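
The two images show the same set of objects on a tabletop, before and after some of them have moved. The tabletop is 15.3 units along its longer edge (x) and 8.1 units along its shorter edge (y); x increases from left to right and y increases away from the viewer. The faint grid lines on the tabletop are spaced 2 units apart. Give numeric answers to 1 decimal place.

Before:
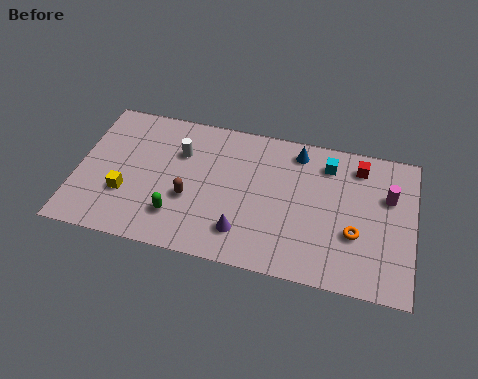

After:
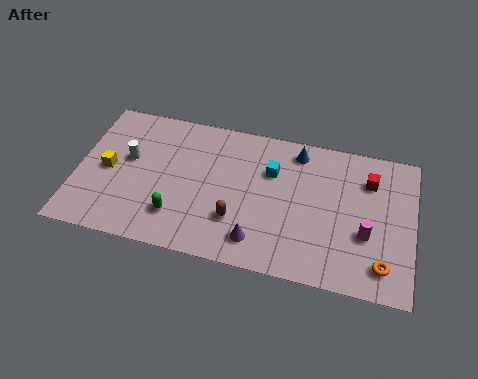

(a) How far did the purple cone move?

0.8

From (7.7, 1.8) to (8.4, 1.5), the purple cone covered √(0.7² + 0.3²) ≈ 0.8 units.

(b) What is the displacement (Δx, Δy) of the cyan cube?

(-2.5, -1.0)

The cyan cube started near (11.3, 6.5) and ended near (8.8, 5.5).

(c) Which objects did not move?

the blue cone and the green capsule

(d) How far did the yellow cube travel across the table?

1.5

The yellow cube moved from about (2.3, 2.7) to (1.4, 3.9), a distance of √(0.9² + 1.2²) ≈ 1.5.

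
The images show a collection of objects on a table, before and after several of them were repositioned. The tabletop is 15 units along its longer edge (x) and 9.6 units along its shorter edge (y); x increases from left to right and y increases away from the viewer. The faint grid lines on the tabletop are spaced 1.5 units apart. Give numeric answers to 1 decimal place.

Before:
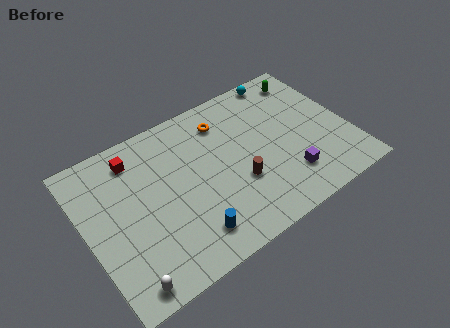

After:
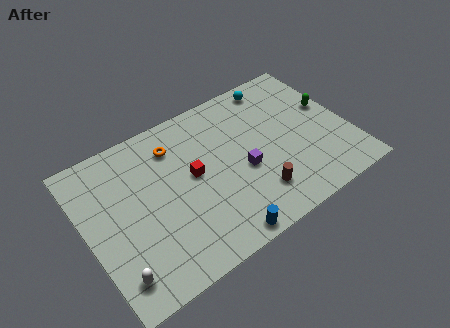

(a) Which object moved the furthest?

the red cube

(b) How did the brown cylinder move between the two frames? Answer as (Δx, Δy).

(0.8, -1.2)

The brown cylinder started near (8.4, 3.4) and ended near (9.2, 2.2).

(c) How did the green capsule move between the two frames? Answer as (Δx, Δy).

(0.8, -2.5)

The green capsule started near (13.4, 8.1) and ended near (14.2, 5.6).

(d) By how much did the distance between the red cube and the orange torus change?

-2.7

They were about 5.1 units apart before and 2.4 after — 2.7 units closer together.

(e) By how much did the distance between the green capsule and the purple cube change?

-0.6

The distance was about 6.2 in the first image and 5.6 in the second, so they moved 0.6 units closer together.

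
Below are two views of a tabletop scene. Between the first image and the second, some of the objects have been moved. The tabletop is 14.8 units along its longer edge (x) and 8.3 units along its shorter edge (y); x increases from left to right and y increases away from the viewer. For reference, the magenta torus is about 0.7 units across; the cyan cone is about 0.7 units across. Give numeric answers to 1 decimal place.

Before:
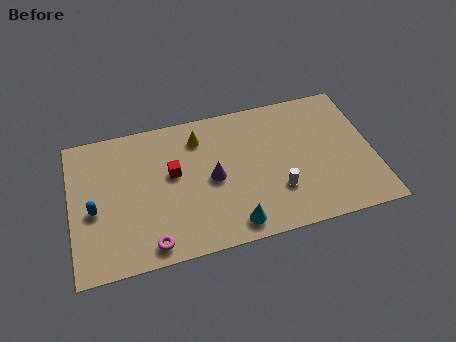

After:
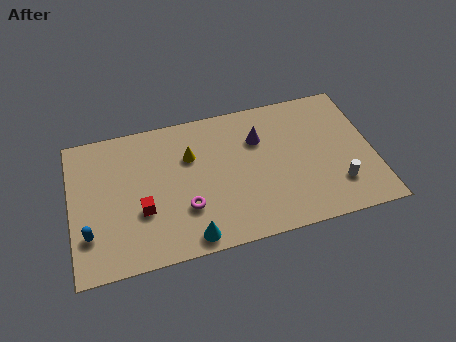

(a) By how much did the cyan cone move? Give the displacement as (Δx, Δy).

(-2.1, -0.2)

The cyan cone started near (7.7, 1.1) and ended near (5.6, 0.9).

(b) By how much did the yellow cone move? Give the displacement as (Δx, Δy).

(-0.5, -1.0)

The yellow cone started near (6.4, 6.6) and ended near (5.9, 5.6).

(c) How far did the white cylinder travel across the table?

2.9

The white cylinder was near (10.0, 2.5) before and (12.9, 2.1) after, so it travelled √(2.9² + 0.4²) ≈ 2.9 units.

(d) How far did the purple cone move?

3.0

The purple cone was near (6.9, 4.0) before and (9.3, 5.8) after, so it travelled √(2.4² + 1.8²) ≈ 3.0 units.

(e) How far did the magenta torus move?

2.4

The magenta torus moved from about (3.7, 1.0) to (5.5, 2.6), a distance of √(1.8² + 1.6²) ≈ 2.4.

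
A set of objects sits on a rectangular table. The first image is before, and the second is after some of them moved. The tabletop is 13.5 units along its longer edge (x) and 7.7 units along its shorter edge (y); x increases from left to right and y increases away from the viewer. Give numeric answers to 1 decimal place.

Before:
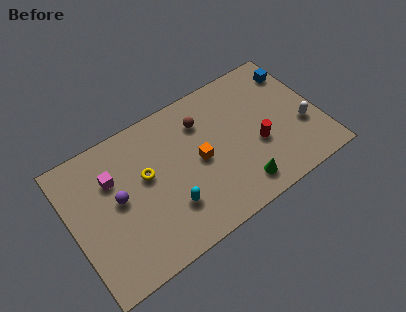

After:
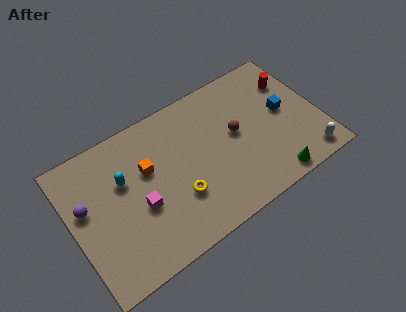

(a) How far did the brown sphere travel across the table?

2.3

From (7.4, 5.8) to (9.0, 4.2), the brown sphere covered √(1.6² + 1.6²) ≈ 2.3 units.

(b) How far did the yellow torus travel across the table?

2.4

The yellow torus moved from about (4.1, 4.5) to (5.5, 2.5), a distance of √(1.4² + 2.0²) ≈ 2.4.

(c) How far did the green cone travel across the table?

1.8

From (8.7, 1.3) to (10.4, 0.8), the green cone covered √(1.7² + 0.5²) ≈ 1.8 units.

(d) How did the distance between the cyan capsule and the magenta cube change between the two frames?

-2.1

Before: roughly 4.0 units apart; after: 1.9. That's 2.1 units closer together.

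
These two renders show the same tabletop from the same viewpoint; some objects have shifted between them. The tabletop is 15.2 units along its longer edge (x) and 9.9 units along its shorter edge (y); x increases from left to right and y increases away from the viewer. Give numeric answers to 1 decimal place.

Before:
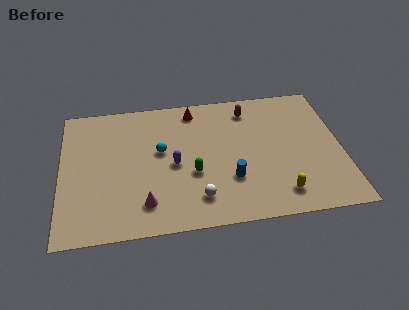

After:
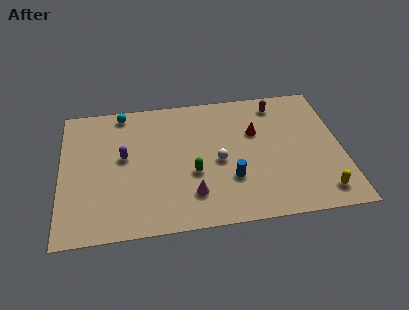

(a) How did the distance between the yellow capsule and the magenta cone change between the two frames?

-0.3

They were about 7.2 units apart before and 6.9 after — 0.3 units closer together.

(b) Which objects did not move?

the green capsule and the blue cylinder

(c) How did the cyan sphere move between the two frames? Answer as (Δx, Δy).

(-2.0, 3.2)

The cyan sphere was at about (5.4, 5.7) and moved to about (3.4, 8.9).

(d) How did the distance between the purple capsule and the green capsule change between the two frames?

+2.8

Before: roughly 1.3 units apart; after: 4.1. That's 2.8 units further apart.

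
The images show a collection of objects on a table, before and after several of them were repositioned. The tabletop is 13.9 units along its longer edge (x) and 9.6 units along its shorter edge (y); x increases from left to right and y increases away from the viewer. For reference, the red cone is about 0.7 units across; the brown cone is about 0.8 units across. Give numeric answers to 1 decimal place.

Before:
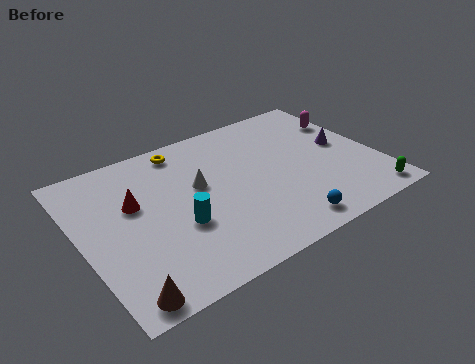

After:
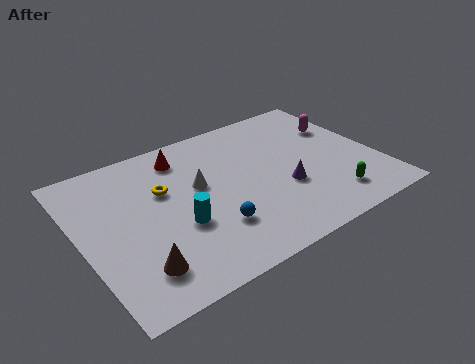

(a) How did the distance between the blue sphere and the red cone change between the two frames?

-2.6

They were about 7.8 units apart before and 5.2 after — 2.6 units closer together.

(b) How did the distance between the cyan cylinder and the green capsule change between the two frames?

-1.9

The distance was about 9.0 in the first image and 7.1 in the second, so they moved 1.9 units closer together.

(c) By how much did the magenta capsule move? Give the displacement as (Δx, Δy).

(-0.4, -0.3)

From the two frames, the magenta capsule sits at roughly (13.1, 6.8) before and (12.7, 6.5) after.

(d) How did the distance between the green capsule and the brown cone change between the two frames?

-2.6

The distance was about 11.7 in the first image and 9.1 in the second, so they moved 2.6 units closer together.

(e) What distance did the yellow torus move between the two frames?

2.6

From (5.3, 8.4) to (4.0, 6.1), the yellow torus covered √(1.3² + 2.3²) ≈ 2.6 units.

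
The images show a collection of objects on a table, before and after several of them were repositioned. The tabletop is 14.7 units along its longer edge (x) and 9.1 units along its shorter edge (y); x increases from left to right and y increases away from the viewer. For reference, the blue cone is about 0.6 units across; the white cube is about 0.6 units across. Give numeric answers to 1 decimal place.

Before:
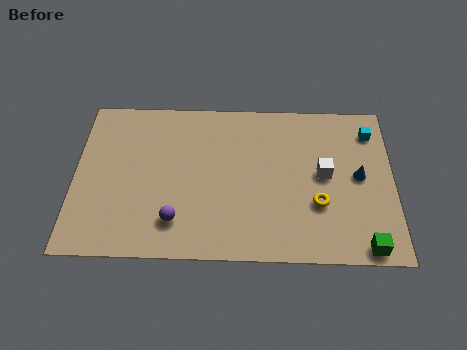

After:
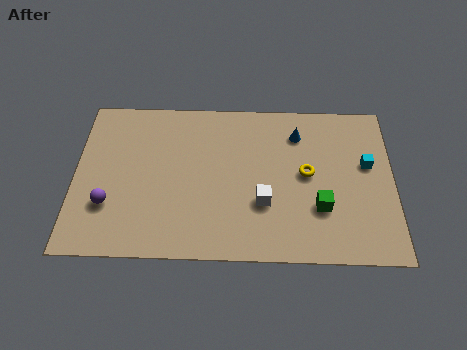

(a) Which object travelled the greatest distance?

the blue cone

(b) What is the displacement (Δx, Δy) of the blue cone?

(-2.8, 2.4)

The blue cone was at about (13.1, 4.7) and moved to about (10.3, 7.1).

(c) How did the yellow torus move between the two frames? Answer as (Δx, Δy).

(-0.5, 1.7)

The yellow torus started near (11.2, 3.1) and ended near (10.7, 4.8).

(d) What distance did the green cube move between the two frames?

2.9

The green cube moved from about (13.3, 0.8) to (11.3, 2.9), a distance of √(2.0² + 2.1²) ≈ 2.9.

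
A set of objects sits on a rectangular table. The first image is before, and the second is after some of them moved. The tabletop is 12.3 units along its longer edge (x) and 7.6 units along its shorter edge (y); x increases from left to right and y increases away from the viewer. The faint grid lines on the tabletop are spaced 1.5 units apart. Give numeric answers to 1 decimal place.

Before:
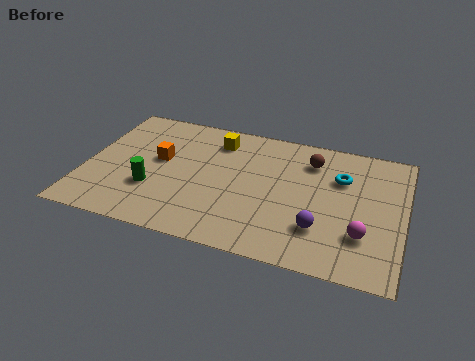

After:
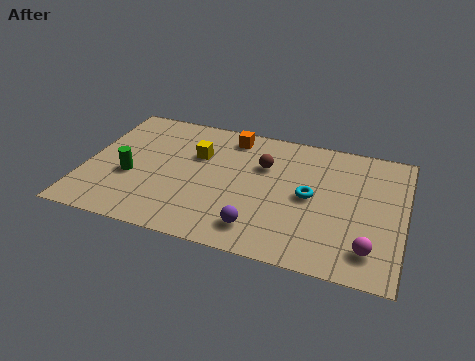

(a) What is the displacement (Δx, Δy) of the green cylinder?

(-0.9, 0.5)

The green cylinder was at about (2.7, 2.5) and moved to about (1.8, 3.0).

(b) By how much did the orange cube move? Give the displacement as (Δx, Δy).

(2.6, 2.2)

The orange cube was at about (2.8, 4.3) and moved to about (5.4, 6.5).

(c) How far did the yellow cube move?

1.3

The yellow cube moved from about (4.9, 6.1) to (4.2, 5.0), a distance of √(0.7² + 1.1²) ≈ 1.3.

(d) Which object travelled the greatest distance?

the orange cube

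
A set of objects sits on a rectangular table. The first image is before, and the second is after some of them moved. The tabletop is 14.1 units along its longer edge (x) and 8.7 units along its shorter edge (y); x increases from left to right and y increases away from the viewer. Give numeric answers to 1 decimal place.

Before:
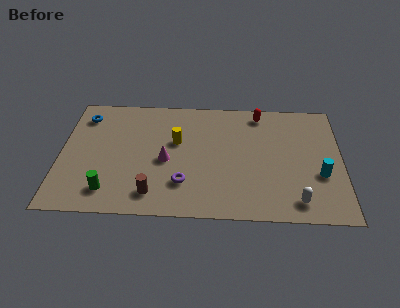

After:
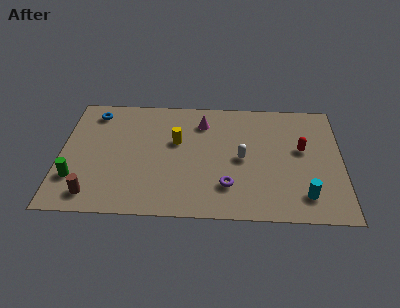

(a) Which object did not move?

the yellow cylinder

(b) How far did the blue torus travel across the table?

0.6

From (1.1, 7.0) to (1.6, 7.3), the blue torus covered √(0.5² + 0.3²) ≈ 0.6 units.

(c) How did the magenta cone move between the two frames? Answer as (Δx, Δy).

(1.8, 2.9)

The magenta cone was at about (5.3, 3.9) and moved to about (7.1, 6.8).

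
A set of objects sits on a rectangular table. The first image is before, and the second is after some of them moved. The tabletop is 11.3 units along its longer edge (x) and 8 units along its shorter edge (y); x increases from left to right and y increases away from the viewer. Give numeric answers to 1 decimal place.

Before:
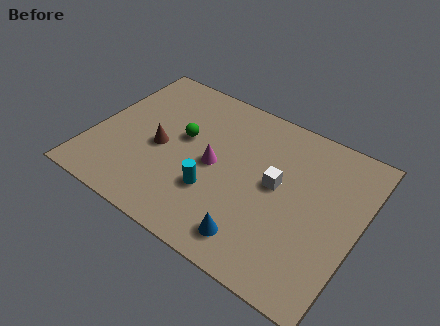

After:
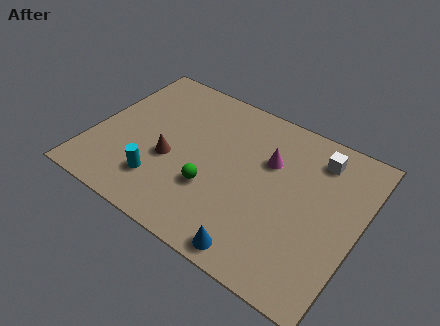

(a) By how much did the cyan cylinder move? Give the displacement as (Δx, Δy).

(-2.2, -0.7)

From the two frames, the cyan cylinder sits at roughly (5.4, 2.6) before and (3.2, 1.9) after.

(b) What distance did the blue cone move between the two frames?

0.5

The blue cone was near (7.4, 1.3) before and (7.6, 0.8) after, so it travelled √(0.2² + 0.5²) ≈ 0.5 units.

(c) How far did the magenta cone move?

2.5

From (5.2, 3.9) to (7.3, 5.3), the magenta cone covered √(2.1² + 1.4²) ≈ 2.5 units.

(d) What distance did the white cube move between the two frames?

2.6

From (7.8, 4.3) to (9.2, 6.5), the white cube covered √(1.4² + 2.2²) ≈ 2.6 units.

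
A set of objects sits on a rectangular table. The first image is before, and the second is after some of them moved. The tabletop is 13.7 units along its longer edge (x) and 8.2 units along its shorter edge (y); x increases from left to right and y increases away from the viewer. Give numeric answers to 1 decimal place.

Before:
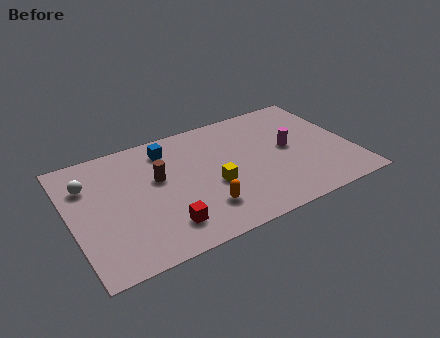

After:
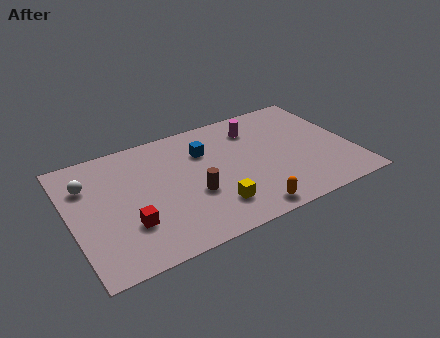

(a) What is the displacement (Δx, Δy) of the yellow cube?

(-0.2, -1.4)

The yellow cube started near (6.8, 3.3) and ended near (6.6, 1.9).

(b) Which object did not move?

the white sphere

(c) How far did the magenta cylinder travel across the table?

2.5

The magenta cylinder moved from about (10.7, 4.3) to (9.3, 6.4), a distance of √(1.4² + 2.1²) ≈ 2.5.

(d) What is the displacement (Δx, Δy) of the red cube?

(-1.6, 0.8)

From the two frames, the red cube sits at roughly (4.2, 1.7) before and (2.6, 2.5) after.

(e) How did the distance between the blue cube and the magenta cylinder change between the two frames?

-3.5

They were about 6.2 units apart before and 2.7 after — 3.5 units closer together.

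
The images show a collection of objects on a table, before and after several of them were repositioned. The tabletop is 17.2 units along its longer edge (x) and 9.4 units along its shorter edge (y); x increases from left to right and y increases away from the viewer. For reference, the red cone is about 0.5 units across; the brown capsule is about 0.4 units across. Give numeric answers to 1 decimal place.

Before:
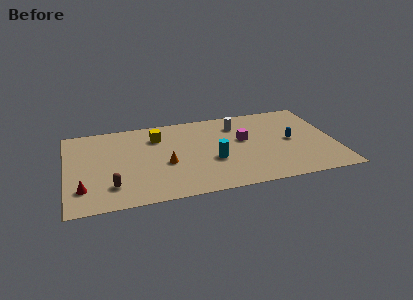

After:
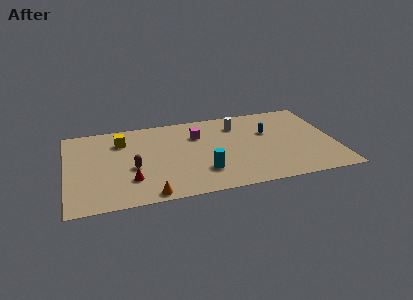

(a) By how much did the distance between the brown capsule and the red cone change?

-0.5

Before: roughly 1.8 units apart; after: 1.3. That's 0.5 units closer together.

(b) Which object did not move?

the white cylinder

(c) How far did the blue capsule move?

1.9

The blue capsule moved from about (14.4, 4.7) to (13.0, 6.0), a distance of √(1.4² + 1.3²) ≈ 1.9.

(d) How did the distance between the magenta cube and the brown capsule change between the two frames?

-4.1

Before: roughly 9.2 units apart; after: 5.1. That's 4.1 units closer together.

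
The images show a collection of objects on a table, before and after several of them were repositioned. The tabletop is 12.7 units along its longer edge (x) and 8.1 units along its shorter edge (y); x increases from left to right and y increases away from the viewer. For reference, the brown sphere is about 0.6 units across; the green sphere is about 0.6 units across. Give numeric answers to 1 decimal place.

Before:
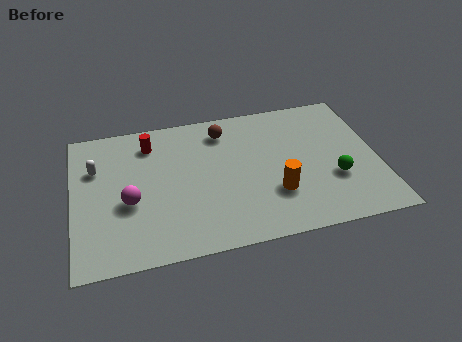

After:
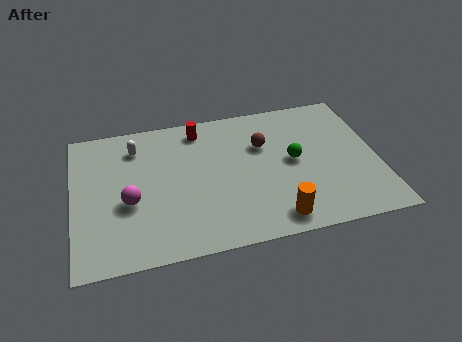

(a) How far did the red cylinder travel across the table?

2.1

The red cylinder moved from about (3.3, 6.5) to (5.4, 6.9), a distance of √(2.1² + 0.4²) ≈ 2.1.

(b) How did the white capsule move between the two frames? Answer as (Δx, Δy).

(1.7, 0.9)

The white capsule was at about (1.0, 5.5) and moved to about (2.7, 6.4).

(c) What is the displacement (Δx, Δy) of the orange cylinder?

(-0.1, -1.4)

From the two frames, the orange cylinder sits at roughly (8.3, 2.5) before and (8.2, 1.1) after.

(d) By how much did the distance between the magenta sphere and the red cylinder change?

+1.4

Before: roughly 3.4 units apart; after: 4.8. That's 1.4 units further apart.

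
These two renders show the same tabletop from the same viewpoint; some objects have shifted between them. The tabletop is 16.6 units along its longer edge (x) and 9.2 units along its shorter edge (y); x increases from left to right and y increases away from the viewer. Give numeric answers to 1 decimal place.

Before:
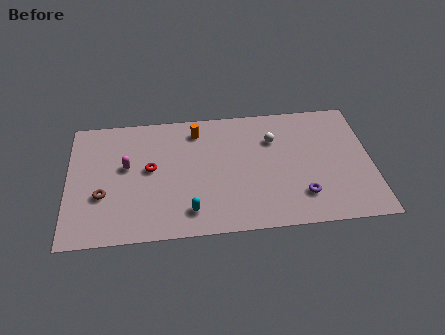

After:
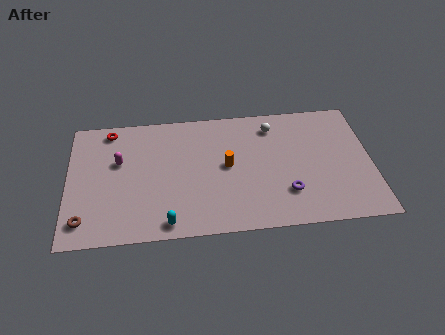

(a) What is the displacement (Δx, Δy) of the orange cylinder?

(1.6, -2.8)

The orange cylinder started near (7.1, 7.6) and ended near (8.7, 4.8).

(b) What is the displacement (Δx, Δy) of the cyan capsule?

(-1.2, -0.7)

From the two frames, the cyan capsule sits at roughly (6.6, 1.7) before and (5.4, 1.0) after.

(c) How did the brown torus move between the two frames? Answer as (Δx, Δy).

(-1.0, -1.7)

From the two frames, the brown torus sits at roughly (1.9, 3.3) before and (0.9, 1.6) after.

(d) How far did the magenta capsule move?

0.6

From (3.2, 5.3) to (2.8, 5.7), the magenta capsule covered √(0.4² + 0.4²) ≈ 0.6 units.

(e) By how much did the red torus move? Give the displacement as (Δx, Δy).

(-2.2, 3.1)

From the two frames, the red torus sits at roughly (4.5, 5.0) before and (2.3, 8.1) after.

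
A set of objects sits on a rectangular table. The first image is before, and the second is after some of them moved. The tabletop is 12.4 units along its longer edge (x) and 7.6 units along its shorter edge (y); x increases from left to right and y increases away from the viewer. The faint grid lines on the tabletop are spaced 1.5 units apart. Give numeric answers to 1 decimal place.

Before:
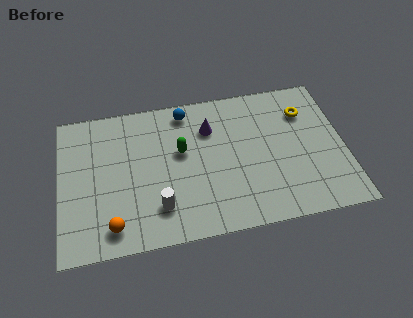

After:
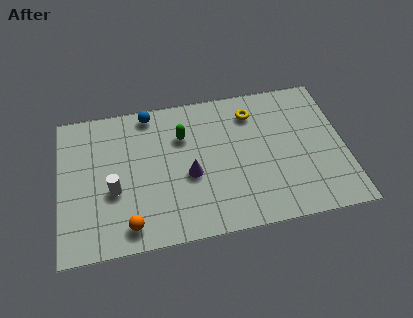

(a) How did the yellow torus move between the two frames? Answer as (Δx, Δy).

(-2.3, 0.4)

From the two frames, the yellow torus sits at roughly (10.8, 5.6) before and (8.5, 6.0) after.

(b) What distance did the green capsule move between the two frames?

0.8

From (5.3, 4.5) to (5.4, 5.3), the green capsule covered √(0.1² + 0.8²) ≈ 0.8 units.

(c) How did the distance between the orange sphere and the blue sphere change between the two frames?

-0.6

Before: roughly 6.4 units apart; after: 5.8. That's 0.6 units closer together.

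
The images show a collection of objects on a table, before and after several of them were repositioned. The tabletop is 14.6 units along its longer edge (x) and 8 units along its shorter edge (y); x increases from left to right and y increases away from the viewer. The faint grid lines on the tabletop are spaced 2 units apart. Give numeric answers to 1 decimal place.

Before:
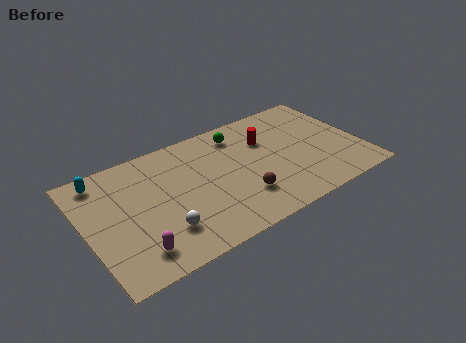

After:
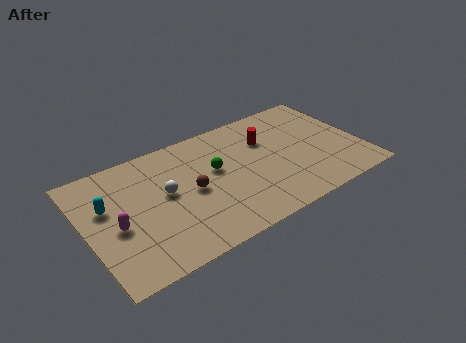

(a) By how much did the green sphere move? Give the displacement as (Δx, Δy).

(-1.6, -1.9)

The green sphere was at about (8.5, 6.6) and moved to about (6.9, 4.7).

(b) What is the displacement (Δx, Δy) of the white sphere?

(0.5, 2.3)

From the two frames, the white sphere sits at roughly (3.7, 2.1) before and (4.2, 4.4) after.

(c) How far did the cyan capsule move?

1.9

From (1.2, 6.9) to (1.2, 5.0), the cyan capsule covered √(0.0² + 1.9²) ≈ 1.9 units.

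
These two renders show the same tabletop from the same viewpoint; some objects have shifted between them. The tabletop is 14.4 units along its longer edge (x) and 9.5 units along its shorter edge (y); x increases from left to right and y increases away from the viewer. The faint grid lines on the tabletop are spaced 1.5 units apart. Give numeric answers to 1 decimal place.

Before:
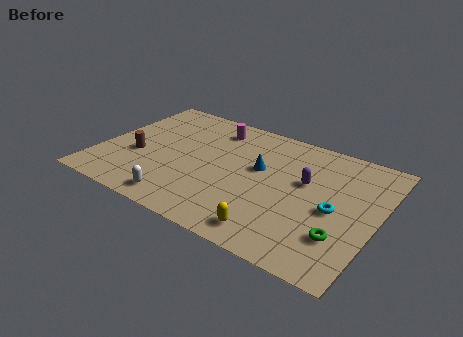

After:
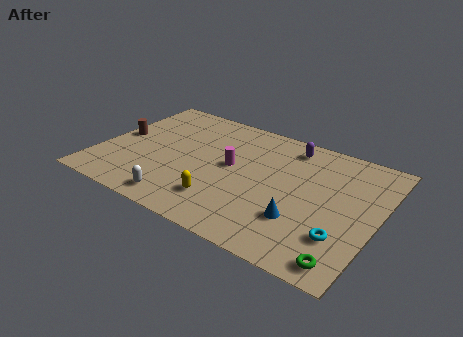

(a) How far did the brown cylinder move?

1.7

The brown cylinder was near (2.0, 3.7) before and (0.8, 4.9) after, so it travelled √(1.2² + 1.2²) ≈ 1.7 units.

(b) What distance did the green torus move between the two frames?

1.6

From (12.9, 2.6) to (13.3, 1.1), the green torus covered √(0.4² + 1.5²) ≈ 1.6 units.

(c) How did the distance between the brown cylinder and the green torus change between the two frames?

+2.1

The distance was about 11.0 in the first image and 13.1 in the second, so they moved 2.1 units further apart.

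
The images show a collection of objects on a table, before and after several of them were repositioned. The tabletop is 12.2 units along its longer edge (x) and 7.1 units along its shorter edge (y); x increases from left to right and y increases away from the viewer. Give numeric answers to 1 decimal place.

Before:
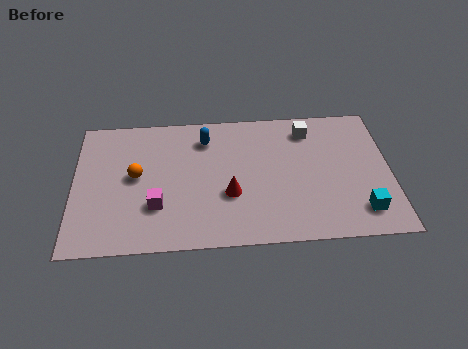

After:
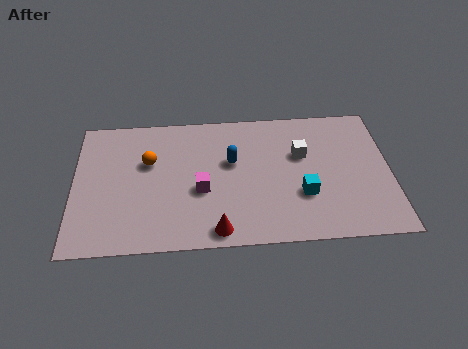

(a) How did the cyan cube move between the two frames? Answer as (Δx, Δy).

(-2.2, 1.0)

From the two frames, the cyan cube sits at roughly (11.0, 1.4) before and (8.8, 2.4) after.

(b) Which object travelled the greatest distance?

the cyan cube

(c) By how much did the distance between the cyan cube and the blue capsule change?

-3.9

The distance was about 7.2 in the first image and 3.3 in the second, so they moved 3.9 units closer together.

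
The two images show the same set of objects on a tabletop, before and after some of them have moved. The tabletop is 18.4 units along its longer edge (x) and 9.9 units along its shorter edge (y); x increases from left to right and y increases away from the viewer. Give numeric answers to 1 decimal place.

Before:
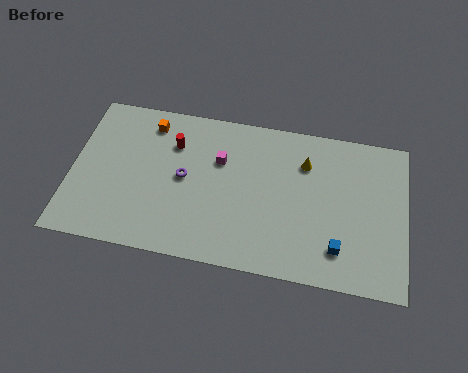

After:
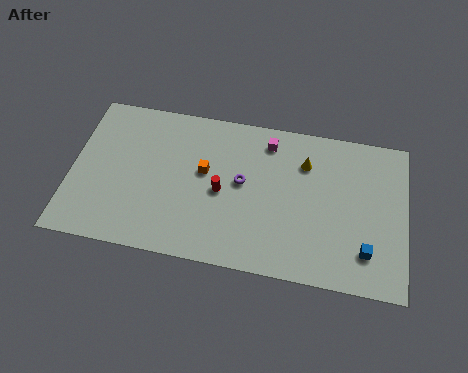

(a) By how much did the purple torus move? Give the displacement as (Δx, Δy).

(3.2, 0.3)

The purple torus was at about (6.2, 5.1) and moved to about (9.4, 5.4).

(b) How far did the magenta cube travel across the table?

3.1

The magenta cube was near (8.1, 6.6) before and (10.7, 8.3) after, so it travelled √(2.6² + 1.7²) ≈ 3.1 units.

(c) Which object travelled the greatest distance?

the orange cube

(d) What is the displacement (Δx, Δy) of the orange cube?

(3.2, -2.6)

From the two frames, the orange cube sits at roughly (4.1, 8.3) before and (7.3, 5.7) after.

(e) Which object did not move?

the yellow cone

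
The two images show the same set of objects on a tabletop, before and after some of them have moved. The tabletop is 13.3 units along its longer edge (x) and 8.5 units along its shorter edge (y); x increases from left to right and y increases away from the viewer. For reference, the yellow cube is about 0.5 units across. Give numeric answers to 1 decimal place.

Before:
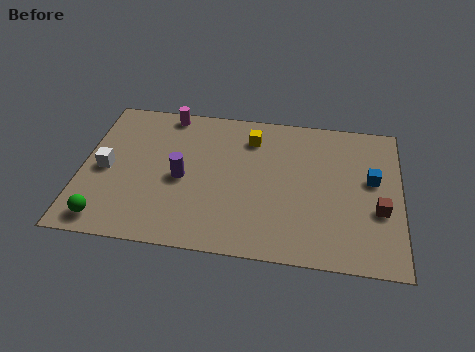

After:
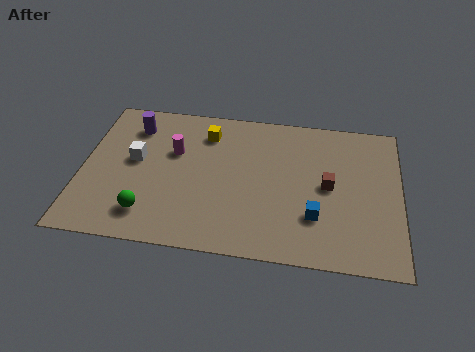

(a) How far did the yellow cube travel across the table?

1.9

From (7.0, 6.7) to (5.1, 6.7), the yellow cube covered √(1.9² + 0.0²) ≈ 1.9 units.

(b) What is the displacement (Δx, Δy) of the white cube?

(1.2, 0.7)

The white cube was at about (1.0, 4.0) and moved to about (2.2, 4.7).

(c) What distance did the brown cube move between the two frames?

2.4

The brown cube was near (12.4, 3.2) before and (10.3, 4.3) after, so it travelled √(2.1² + 1.1²) ≈ 2.4 units.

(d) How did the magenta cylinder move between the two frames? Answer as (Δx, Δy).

(0.4, -2.3)

The magenta cylinder started near (3.4, 7.7) and ended near (3.8, 5.4).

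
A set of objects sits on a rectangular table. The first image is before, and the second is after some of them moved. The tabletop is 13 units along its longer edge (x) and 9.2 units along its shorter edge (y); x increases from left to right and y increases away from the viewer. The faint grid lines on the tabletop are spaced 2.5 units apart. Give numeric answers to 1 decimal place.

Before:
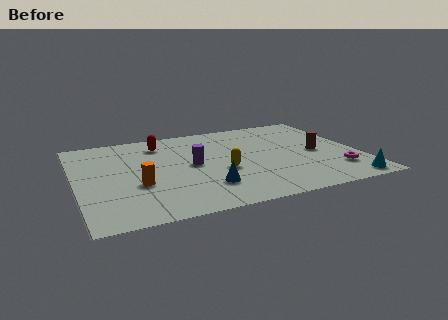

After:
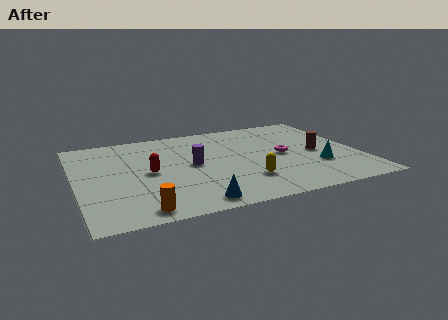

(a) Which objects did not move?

the brown cylinder and the purple cylinder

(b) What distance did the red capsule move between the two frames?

3.0

The red capsule was near (4.1, 7.4) before and (3.3, 4.5) after, so it travelled √(0.8² + 2.9²) ≈ 3.0 units.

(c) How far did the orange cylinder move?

2.4

From (2.7, 3.4) to (2.6, 1.0), the orange cylinder covered √(0.1² + 2.4²) ≈ 2.4 units.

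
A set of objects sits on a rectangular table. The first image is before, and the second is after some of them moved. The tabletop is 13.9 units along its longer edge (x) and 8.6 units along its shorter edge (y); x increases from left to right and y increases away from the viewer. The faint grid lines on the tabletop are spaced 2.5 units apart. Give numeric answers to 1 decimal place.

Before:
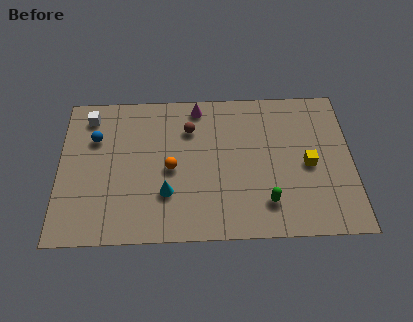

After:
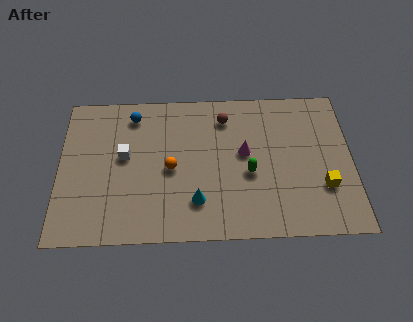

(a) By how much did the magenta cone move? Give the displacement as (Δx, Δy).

(2.2, -2.8)

From the two frames, the magenta cone sits at roughly (6.6, 7.6) before and (8.8, 4.8) after.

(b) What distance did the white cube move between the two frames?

2.9

From (1.4, 7.2) to (3.1, 4.8), the white cube covered √(1.7² + 2.4²) ≈ 2.9 units.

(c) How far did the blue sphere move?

2.2

From (1.7, 5.9) to (3.5, 7.2), the blue sphere covered √(1.8² + 1.3²) ≈ 2.2 units.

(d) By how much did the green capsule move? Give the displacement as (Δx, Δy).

(-0.8, 1.7)

From the two frames, the green capsule sits at roughly (9.8, 1.9) before and (9.0, 3.6) after.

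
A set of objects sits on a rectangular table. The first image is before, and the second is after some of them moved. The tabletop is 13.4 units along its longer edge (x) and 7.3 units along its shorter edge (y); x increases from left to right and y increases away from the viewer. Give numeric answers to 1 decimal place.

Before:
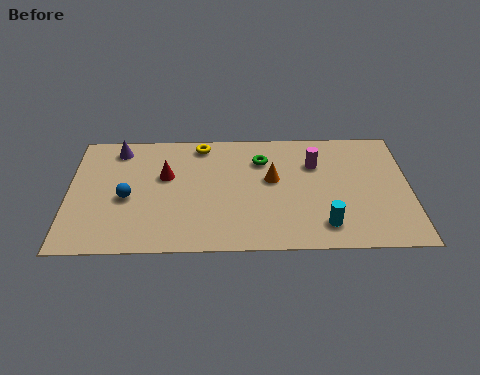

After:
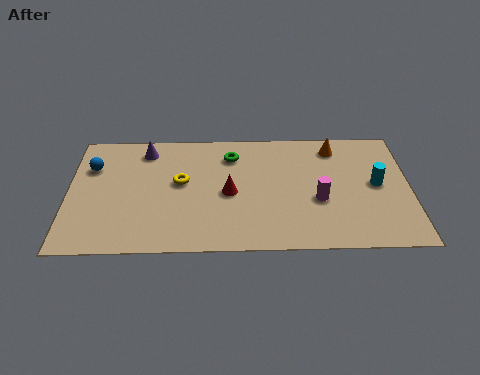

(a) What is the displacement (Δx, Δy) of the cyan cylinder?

(2.1, 2.4)

The cyan cylinder started near (10.0, 1.4) and ended near (12.1, 3.8).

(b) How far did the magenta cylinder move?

2.2

From (9.7, 5.1) to (9.8, 2.9), the magenta cylinder covered √(0.1² + 2.2²) ≈ 2.2 units.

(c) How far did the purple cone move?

1.1

The purple cone moved from about (1.9, 6.2) to (3.0, 6.1), a distance of √(1.1² + 0.1²) ≈ 1.1.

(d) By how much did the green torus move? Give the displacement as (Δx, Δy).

(-1.2, 0.3)

From the two frames, the green torus sits at roughly (7.6, 5.4) before and (6.4, 5.7) after.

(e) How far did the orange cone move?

3.1

From (8.0, 4.2) to (10.5, 6.1), the orange cone covered √(2.5² + 1.9²) ≈ 3.1 units.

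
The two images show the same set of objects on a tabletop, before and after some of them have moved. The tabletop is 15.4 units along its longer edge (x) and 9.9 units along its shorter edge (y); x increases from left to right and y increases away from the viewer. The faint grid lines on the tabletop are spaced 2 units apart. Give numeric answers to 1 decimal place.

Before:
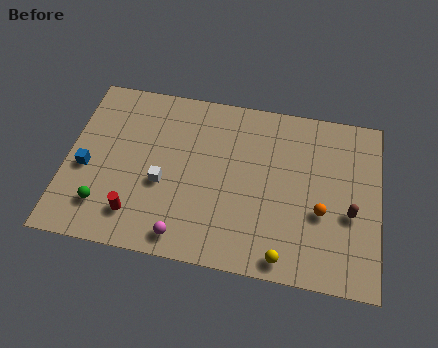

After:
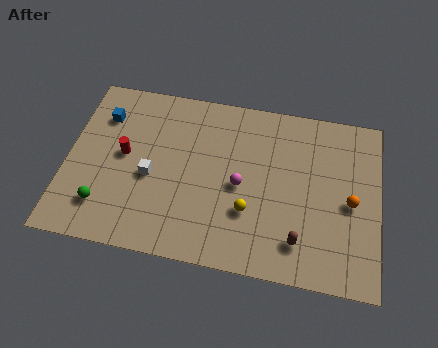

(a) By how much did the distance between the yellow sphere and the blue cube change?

-1.8

The distance was about 10.4 in the first image and 8.6 in the second, so they moved 1.8 units closer together.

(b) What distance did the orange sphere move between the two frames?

1.6

The orange sphere was near (12.6, 3.8) before and (14.0, 4.6) after, so it travelled √(1.4² + 0.8²) ≈ 1.6 units.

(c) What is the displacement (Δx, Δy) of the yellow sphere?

(-1.8, 2.2)

The yellow sphere started near (10.9, 1.0) and ended near (9.1, 3.2).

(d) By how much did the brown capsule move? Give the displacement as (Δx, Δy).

(-2.4, -2.0)

From the two frames, the brown capsule sits at roughly (14.0, 4.0) before and (11.6, 2.0) after.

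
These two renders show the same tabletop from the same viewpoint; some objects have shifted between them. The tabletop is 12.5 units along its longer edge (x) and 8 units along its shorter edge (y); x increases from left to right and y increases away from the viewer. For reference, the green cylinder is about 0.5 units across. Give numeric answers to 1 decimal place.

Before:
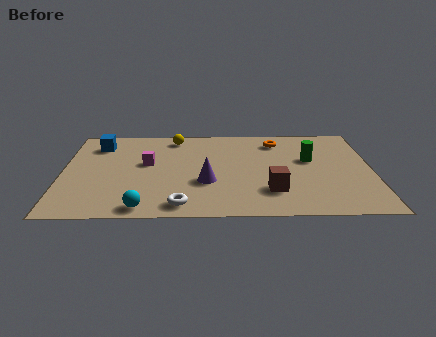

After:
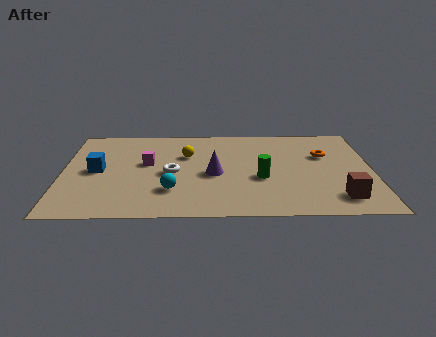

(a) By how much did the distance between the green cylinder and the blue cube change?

-2.1

The distance was about 8.7 in the first image and 6.6 in the second, so they moved 2.1 units closer together.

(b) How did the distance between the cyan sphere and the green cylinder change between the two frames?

-4.1

The distance was about 7.8 in the first image and 3.7 in the second, so they moved 4.1 units closer together.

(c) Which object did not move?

the magenta cube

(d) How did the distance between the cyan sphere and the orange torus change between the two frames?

-1.0

They were about 7.9 units apart before and 6.9 after — 1.0 units closer together.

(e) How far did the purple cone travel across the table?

0.8

The purple cone was near (5.8, 2.9) before and (6.1, 3.6) after, so it travelled √(0.3² + 0.7²) ≈ 0.8 units.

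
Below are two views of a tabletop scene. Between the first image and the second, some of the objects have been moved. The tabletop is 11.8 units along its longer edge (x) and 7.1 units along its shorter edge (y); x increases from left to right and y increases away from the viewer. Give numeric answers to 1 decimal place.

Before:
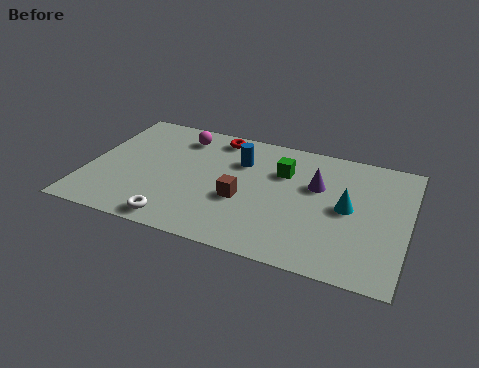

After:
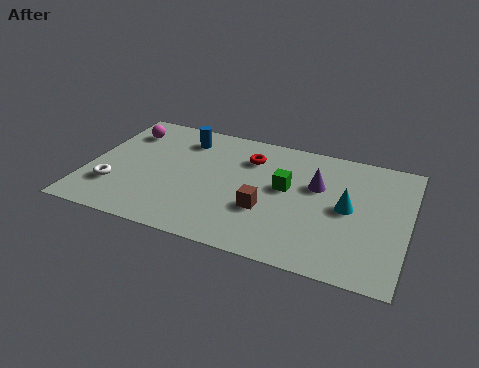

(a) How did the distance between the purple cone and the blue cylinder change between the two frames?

+2.3

Before: roughly 2.9 units apart; after: 5.2. That's 2.3 units further apart.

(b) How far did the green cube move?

0.9

The green cube was near (7.1, 4.9) before and (7.3, 4.0) after, so it travelled √(0.2² + 0.9²) ≈ 0.9 units.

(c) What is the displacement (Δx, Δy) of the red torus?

(1.3, -0.9)

The red torus was at about (4.5, 6.2) and moved to about (5.8, 5.3).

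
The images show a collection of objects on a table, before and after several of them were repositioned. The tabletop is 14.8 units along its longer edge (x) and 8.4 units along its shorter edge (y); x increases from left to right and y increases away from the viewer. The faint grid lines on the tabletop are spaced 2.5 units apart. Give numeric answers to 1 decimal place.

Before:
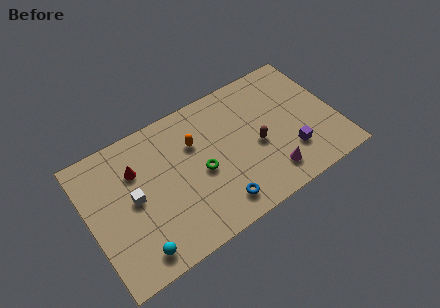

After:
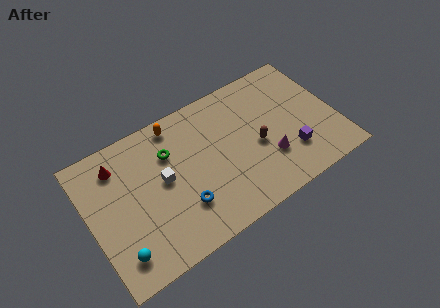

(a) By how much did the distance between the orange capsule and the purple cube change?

+1.7

The distance was about 6.3 in the first image and 8.0 in the second, so they moved 1.7 units further apart.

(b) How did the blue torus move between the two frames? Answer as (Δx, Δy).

(-2.0, 1.0)

From the two frames, the blue torus sits at roughly (7.2, 1.4) before and (5.2, 2.4) after.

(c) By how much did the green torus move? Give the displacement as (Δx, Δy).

(-1.6, 2.1)

The green torus started near (6.6, 3.8) and ended near (5.0, 5.9).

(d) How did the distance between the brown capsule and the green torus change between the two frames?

+2.1

Before: roughly 3.4 units apart; after: 5.5. That's 2.1 units further apart.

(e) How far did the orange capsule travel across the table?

1.9

From (6.5, 5.7) to (5.6, 7.4), the orange capsule covered √(0.9² + 1.7²) ≈ 1.9 units.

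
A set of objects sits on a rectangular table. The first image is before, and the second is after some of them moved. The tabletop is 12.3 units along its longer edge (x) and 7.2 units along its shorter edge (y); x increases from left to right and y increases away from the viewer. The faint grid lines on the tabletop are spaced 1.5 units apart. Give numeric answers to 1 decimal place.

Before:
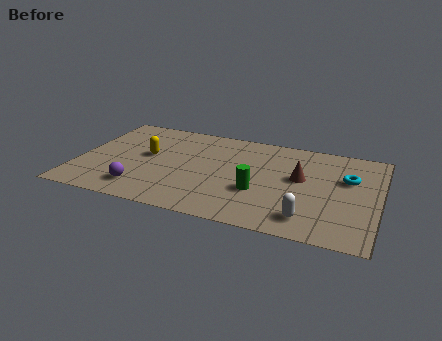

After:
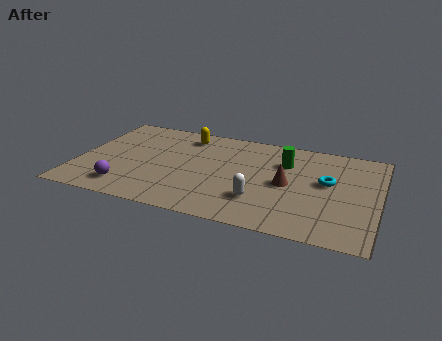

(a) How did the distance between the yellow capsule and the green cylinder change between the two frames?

-0.6

The distance was about 4.9 in the first image and 4.3 in the second, so they moved 0.6 units closer together.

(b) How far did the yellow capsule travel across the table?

2.4

The yellow capsule was near (2.8, 4.0) before and (4.2, 6.0) after, so it travelled √(1.4² + 2.0²) ≈ 2.4 units.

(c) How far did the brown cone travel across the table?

0.8

The brown cone was near (9.1, 4.1) before and (8.6, 3.5) after, so it travelled √(0.5² + 0.6²) ≈ 0.8 units.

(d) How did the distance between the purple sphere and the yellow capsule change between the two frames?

+2.5

They were about 2.6 units apart before and 5.1 after — 2.5 units further apart.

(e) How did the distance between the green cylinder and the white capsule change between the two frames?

+0.7

The distance was about 2.5 in the first image and 3.2 in the second, so they moved 0.7 units further apart.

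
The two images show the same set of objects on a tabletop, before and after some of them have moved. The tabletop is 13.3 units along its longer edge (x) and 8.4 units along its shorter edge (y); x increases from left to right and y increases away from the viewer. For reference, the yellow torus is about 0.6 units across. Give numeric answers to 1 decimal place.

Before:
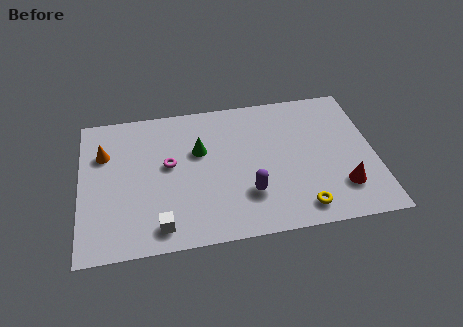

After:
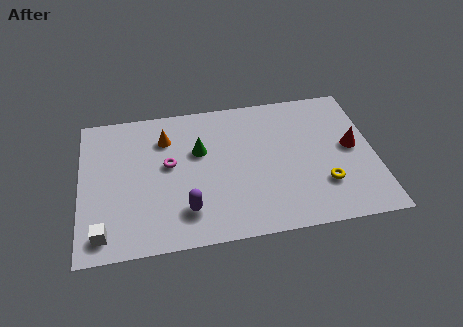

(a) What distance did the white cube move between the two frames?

2.5

From (3.5, 1.2) to (1.0, 1.2), the white cube covered √(2.5² + 0.0²) ≈ 2.5 units.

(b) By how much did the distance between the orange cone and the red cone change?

-2.6

Before: roughly 11.2 units apart; after: 8.6. That's 2.6 units closer together.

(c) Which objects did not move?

the magenta torus and the green cone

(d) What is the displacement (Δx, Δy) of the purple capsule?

(-2.8, -0.5)

The purple capsule was at about (7.5, 2.4) and moved to about (4.7, 1.9).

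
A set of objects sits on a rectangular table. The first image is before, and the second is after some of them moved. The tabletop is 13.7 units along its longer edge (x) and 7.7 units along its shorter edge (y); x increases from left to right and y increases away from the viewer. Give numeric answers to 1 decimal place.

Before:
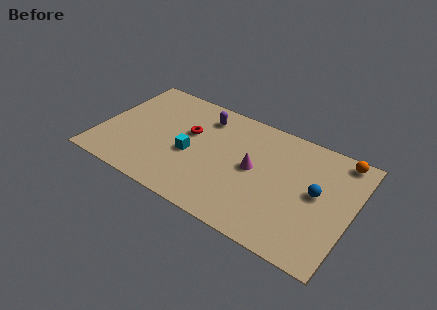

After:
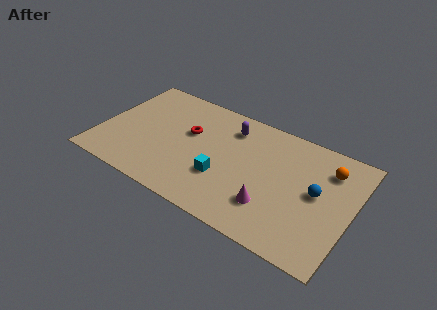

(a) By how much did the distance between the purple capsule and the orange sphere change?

-2.0

Before: roughly 7.4 units apart; after: 5.4. That's 2.0 units closer together.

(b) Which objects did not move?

the blue sphere and the red torus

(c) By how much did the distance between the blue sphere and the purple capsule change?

-1.4

Before: roughly 6.8 units apart; after: 5.4. That's 1.4 units closer together.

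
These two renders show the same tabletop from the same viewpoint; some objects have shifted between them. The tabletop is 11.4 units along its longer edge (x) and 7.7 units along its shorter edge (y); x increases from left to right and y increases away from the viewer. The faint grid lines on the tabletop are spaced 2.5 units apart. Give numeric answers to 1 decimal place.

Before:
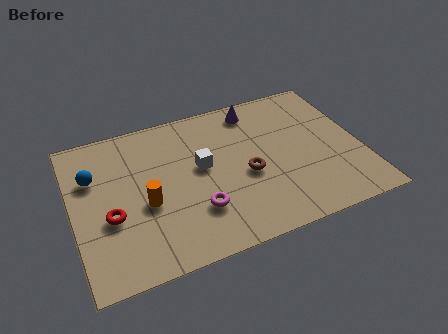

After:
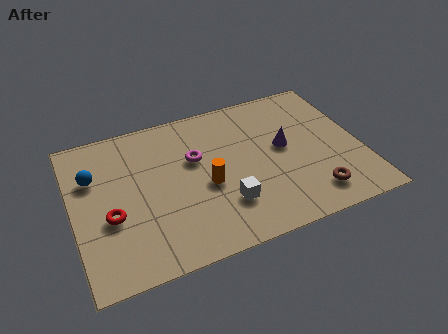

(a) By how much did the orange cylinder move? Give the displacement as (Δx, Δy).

(2.4, 0.1)

From the two frames, the orange cylinder sits at roughly (2.8, 3.2) before and (5.2, 3.3) after.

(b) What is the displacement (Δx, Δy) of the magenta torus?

(0.2, 2.6)

The magenta torus started near (4.7, 2.2) and ended near (4.9, 4.8).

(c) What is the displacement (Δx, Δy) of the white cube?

(0.7, -2.2)

The white cube started near (5.1, 4.3) and ended near (5.8, 2.1).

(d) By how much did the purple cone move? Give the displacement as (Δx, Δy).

(0.9, -2.4)

From the two frames, the purple cone sits at roughly (7.5, 6.6) before and (8.4, 4.2) after.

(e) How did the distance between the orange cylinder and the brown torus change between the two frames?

+0.4

They were about 4.0 units apart before and 4.4 after — 0.4 units further apart.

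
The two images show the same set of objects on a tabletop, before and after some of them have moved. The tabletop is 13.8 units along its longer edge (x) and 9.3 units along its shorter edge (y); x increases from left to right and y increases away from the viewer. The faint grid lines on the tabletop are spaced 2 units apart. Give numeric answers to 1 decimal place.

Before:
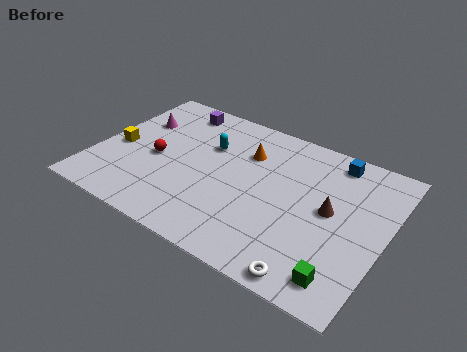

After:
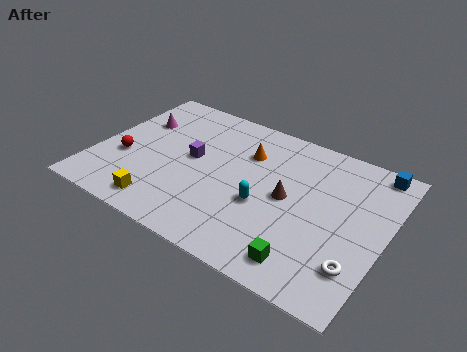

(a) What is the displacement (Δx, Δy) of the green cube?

(-1.7, 0.0)

The green cube was at about (12.3, 1.4) and moved to about (10.6, 1.4).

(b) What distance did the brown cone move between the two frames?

2.0

From (11.2, 4.9) to (9.2, 4.7), the brown cone covered √(2.0² + 0.2²) ≈ 2.0 units.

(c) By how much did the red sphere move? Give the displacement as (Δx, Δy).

(-1.5, -0.7)

From the two frames, the red sphere sits at roughly (2.9, 4.2) before and (1.4, 3.5) after.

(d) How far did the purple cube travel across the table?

3.3

The purple cube moved from about (3.1, 8.0) to (4.5, 5.0), a distance of √(1.4² + 3.0²) ≈ 3.3.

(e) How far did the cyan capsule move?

4.0

The cyan capsule was near (5.1, 6.2) before and (8.2, 3.7) after, so it travelled √(3.1² + 2.5²) ≈ 4.0 units.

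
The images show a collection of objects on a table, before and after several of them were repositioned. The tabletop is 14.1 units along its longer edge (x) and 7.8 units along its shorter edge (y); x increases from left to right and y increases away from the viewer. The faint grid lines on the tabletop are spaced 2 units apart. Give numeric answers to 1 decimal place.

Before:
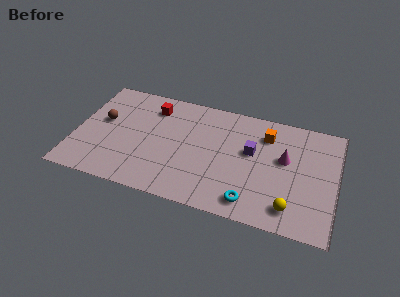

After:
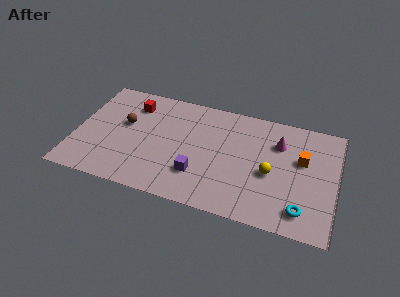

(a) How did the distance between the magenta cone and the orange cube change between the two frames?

-0.3

They were about 1.8 units apart before and 1.5 after — 0.3 units closer together.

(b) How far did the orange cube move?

2.3

From (10.2, 6.0) to (12.2, 4.8), the orange cube covered √(2.0² + 1.2²) ≈ 2.3 units.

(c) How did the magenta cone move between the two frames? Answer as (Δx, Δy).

(-0.4, 1.0)

From the two frames, the magenta cone sits at roughly (11.3, 4.6) before and (10.9, 5.6) after.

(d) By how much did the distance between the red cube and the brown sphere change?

-1.6

Before: roughly 3.1 units apart; after: 1.5. That's 1.6 units closer together.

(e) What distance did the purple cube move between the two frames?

3.6

From (9.5, 4.6) to (6.8, 2.2), the purple cube covered √(2.7² + 2.4²) ≈ 3.6 units.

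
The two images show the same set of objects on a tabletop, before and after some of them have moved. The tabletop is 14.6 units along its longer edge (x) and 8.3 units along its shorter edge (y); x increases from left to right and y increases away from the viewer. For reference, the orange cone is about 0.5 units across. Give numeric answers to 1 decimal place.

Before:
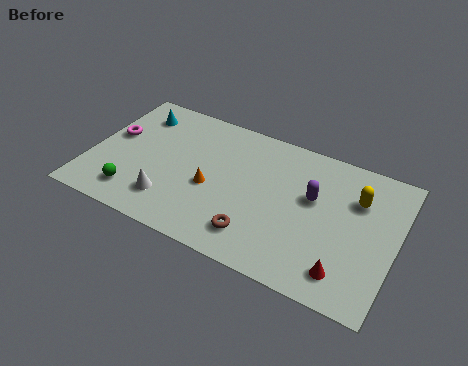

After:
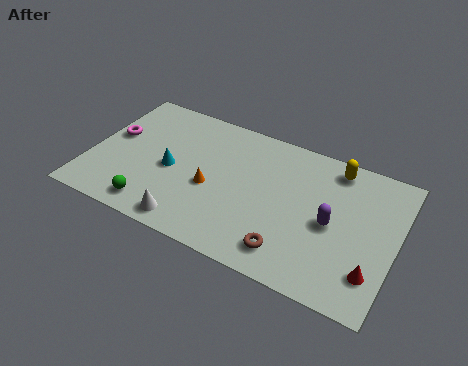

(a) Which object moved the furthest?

the cyan cone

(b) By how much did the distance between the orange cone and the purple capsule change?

+0.8

The distance was about 4.9 in the first image and 5.7 in the second, so they moved 0.8 units further apart.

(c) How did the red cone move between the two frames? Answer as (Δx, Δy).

(1.2, 0.5)

The red cone started near (12.5, 1.5) and ended near (13.7, 2.0).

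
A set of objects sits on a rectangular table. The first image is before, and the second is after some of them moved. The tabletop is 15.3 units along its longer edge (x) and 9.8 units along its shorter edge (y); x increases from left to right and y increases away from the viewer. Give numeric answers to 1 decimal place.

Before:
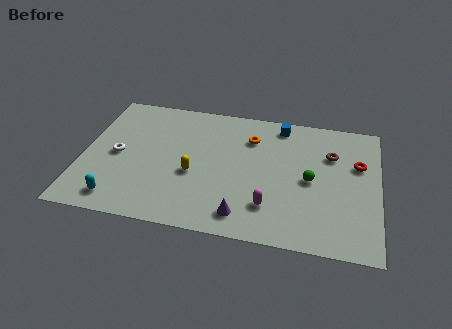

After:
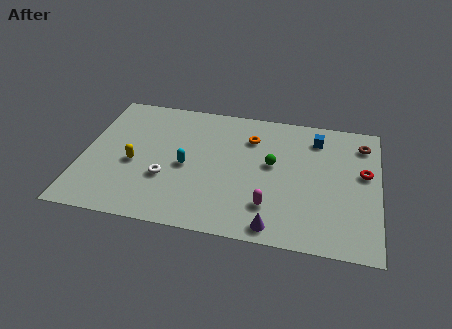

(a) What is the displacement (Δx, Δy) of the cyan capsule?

(3.3, 3.1)

The cyan capsule was at about (2.1, 1.4) and moved to about (5.4, 4.5).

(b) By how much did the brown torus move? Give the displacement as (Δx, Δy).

(1.6, 1.1)

The brown torus was at about (12.8, 6.8) and moved to about (14.4, 7.9).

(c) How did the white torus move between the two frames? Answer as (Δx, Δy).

(2.6, -1.3)

The white torus started near (1.8, 4.7) and ended near (4.4, 3.4).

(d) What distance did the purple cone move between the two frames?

1.7

From (8.5, 1.5) to (10.1, 1.0), the purple cone covered √(1.6² + 0.5²) ≈ 1.7 units.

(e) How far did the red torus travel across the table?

0.7

From (14.2, 6.3) to (14.5, 5.7), the red torus covered √(0.3² + 0.6²) ≈ 0.7 units.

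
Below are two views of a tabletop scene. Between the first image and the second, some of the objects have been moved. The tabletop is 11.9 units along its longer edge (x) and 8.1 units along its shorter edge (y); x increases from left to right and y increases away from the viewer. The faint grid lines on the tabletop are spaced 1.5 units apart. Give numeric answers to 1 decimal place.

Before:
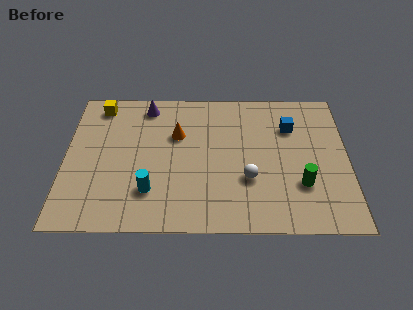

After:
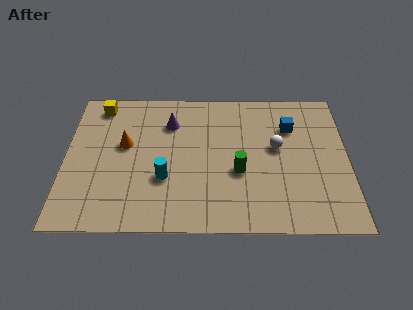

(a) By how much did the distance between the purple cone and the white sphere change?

-1.3

They were about 6.0 units apart before and 4.7 after — 1.3 units closer together.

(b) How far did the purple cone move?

1.4

The purple cone was near (3.4, 7.0) before and (4.4, 6.0) after, so it travelled √(1.0² + 1.0²) ≈ 1.4 units.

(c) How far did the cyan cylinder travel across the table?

0.9

From (3.6, 2.1) to (4.2, 2.8), the cyan cylinder covered √(0.6² + 0.7²) ≈ 0.9 units.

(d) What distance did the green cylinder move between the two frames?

2.7

The green cylinder moved from about (9.9, 2.5) to (7.3, 3.2), a distance of √(2.6² + 0.7²) ≈ 2.7.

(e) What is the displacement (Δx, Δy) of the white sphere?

(1.2, 1.8)

The white sphere started near (7.7, 2.8) and ended near (8.9, 4.6).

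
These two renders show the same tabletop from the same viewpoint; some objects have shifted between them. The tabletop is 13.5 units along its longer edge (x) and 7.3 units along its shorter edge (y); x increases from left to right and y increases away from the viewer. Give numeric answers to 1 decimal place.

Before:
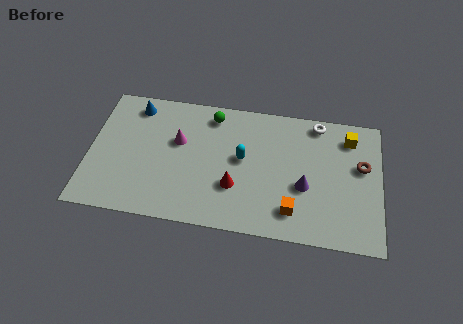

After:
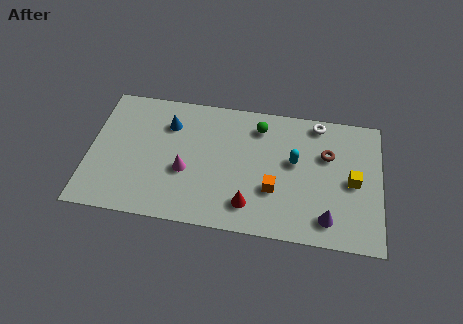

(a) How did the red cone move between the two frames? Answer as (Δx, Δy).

(0.7, -0.9)

The red cone was at about (6.8, 2.4) and moved to about (7.5, 1.5).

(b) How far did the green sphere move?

2.2

The green sphere moved from about (5.6, 6.2) to (7.8, 5.9), a distance of √(2.2² + 0.3²) ≈ 2.2.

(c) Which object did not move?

the white torus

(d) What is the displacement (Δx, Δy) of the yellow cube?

(0.2, -2.4)

The yellow cube was at about (12.0, 5.9) and moved to about (12.2, 3.5).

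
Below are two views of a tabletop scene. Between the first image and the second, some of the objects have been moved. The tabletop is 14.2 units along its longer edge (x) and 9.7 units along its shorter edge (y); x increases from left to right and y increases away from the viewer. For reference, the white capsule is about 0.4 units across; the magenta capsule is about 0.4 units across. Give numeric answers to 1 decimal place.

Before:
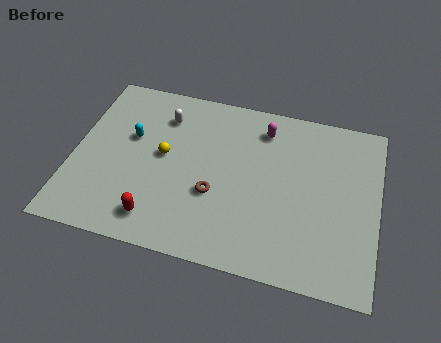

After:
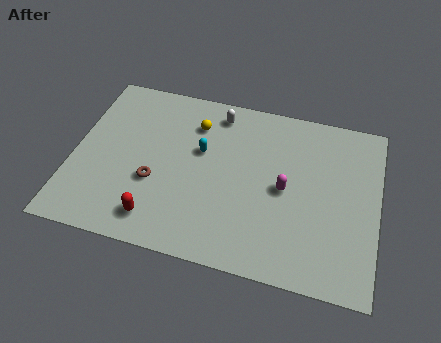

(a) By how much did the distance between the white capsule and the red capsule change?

+1.2

They were about 5.9 units apart before and 7.1 after — 1.2 units further apart.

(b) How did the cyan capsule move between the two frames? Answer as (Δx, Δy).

(3.3, 0.0)

The cyan capsule was at about (2.6, 5.9) and moved to about (5.9, 5.9).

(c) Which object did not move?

the red capsule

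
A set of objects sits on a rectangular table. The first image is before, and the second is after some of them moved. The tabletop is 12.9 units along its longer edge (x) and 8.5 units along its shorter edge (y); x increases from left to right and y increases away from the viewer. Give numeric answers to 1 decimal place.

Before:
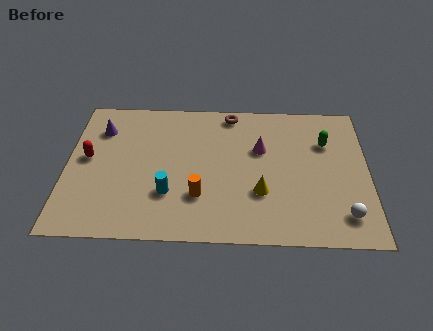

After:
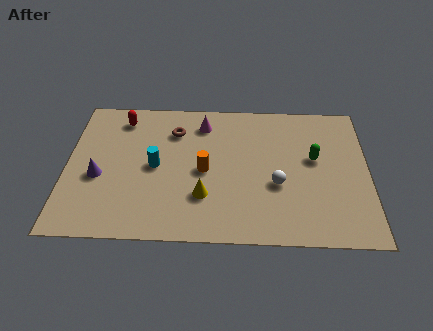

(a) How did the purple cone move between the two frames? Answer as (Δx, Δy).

(0.0, -2.9)

From the two frames, the purple cone sits at roughly (1.4, 6.4) before and (1.4, 3.5) after.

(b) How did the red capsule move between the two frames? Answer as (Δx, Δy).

(1.4, 2.5)

The red capsule started near (0.9, 4.6) and ended near (2.3, 7.1).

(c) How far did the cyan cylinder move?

1.7

From (4.4, 2.6) to (3.8, 4.2), the cyan cylinder covered √(0.6² + 1.6²) ≈ 1.7 units.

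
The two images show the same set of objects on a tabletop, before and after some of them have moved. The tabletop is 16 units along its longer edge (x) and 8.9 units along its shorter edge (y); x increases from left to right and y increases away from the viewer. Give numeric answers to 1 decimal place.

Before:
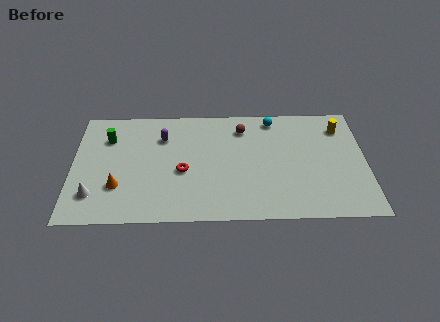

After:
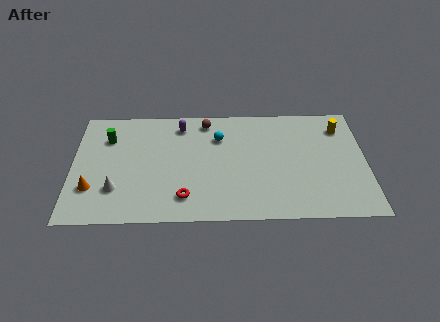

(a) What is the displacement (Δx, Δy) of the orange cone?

(-1.4, -0.1)

The orange cone was at about (2.5, 2.7) and moved to about (1.1, 2.6).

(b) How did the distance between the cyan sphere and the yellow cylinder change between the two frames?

+2.9

They were about 3.8 units apart before and 6.7 after — 2.9 units further apart.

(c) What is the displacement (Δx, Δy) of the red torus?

(0.1, -2.0)

The red torus was at about (6.0, 3.8) and moved to about (6.1, 1.8).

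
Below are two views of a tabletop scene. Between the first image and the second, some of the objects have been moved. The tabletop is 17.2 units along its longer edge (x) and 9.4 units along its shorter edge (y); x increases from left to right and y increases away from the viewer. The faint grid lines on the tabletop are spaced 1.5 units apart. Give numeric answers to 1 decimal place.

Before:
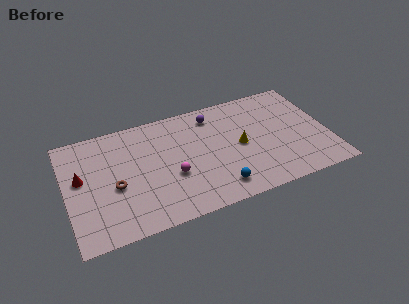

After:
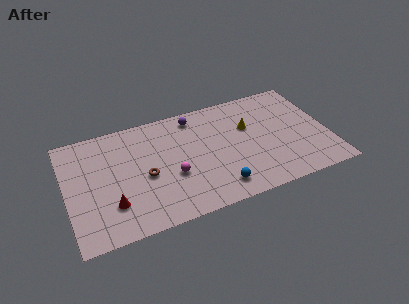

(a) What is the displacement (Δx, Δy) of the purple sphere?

(-1.2, 0.3)

The purple sphere was at about (9.9, 7.8) and moved to about (8.7, 8.1).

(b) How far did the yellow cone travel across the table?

1.6

The yellow cone was near (11.4, 4.6) before and (12.1, 6.0) after, so it travelled √(0.7² + 1.4²) ≈ 1.6 units.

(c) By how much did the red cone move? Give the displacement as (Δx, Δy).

(1.8, -2.8)

The red cone was at about (1.0, 5.4) and moved to about (2.8, 2.6).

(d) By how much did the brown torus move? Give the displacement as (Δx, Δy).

(2.0, 0.2)

The brown torus started near (3.1, 4.0) and ended near (5.1, 4.2).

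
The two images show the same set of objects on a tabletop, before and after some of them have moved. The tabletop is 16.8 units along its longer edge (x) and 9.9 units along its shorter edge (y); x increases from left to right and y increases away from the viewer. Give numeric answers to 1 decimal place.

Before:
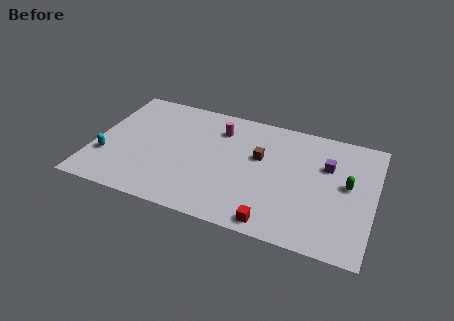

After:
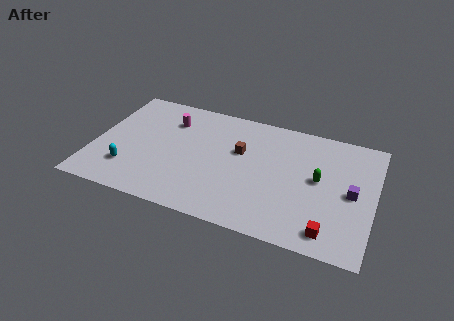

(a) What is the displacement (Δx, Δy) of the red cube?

(3.2, 0.4)

The red cube started near (11.2, 1.0) and ended near (14.4, 1.4).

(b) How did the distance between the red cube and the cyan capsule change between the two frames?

+1.6

The distance was about 10.5 in the first image and 12.1 in the second, so they moved 1.6 units further apart.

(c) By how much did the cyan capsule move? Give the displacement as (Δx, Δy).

(1.4, -0.6)

From the two frames, the cyan capsule sits at roughly (0.9, 3.1) before and (2.3, 2.5) after.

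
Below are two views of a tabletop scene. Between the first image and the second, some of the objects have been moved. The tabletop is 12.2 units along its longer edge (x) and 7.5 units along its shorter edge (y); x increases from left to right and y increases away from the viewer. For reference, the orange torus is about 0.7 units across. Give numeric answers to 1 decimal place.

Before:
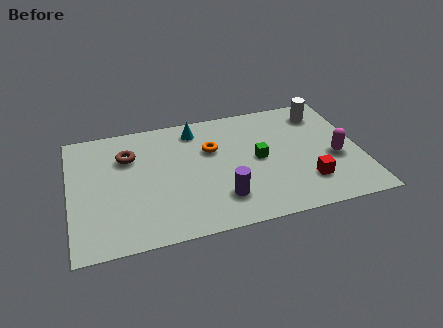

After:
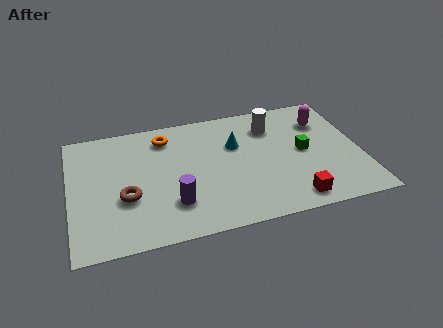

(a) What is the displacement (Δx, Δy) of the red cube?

(-0.7, -0.9)

The red cube was at about (9.8, 1.9) and moved to about (9.1, 1.0).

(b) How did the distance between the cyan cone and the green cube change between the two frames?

-0.5

The distance was about 3.5 in the first image and 3.0 in the second, so they moved 0.5 units closer together.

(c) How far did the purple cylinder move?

2.0

The purple cylinder was near (6.2, 1.8) before and (4.2, 2.0) after, so it travelled √(2.0² + 0.2²) ≈ 2.0 units.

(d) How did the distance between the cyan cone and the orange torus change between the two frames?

+1.6

Before: roughly 1.5 units apart; after: 3.1. That's 1.6 units further apart.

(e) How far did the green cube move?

1.9

From (7.9, 3.8) to (9.8, 3.8), the green cube covered √(1.9² + 0.0²) ≈ 1.9 units.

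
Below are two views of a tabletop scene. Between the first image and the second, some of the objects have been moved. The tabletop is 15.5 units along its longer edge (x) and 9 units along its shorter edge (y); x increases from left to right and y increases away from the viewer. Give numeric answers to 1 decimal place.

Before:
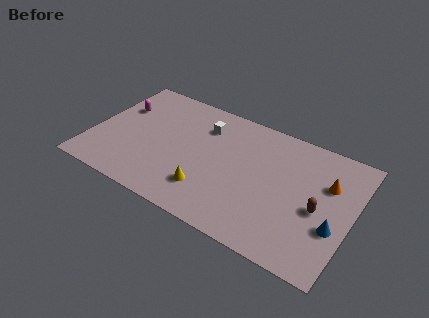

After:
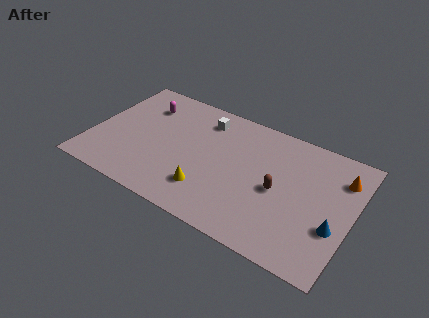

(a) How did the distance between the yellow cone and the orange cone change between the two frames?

+1.0

Before: roughly 7.6 units apart; after: 8.6. That's 1.0 units further apart.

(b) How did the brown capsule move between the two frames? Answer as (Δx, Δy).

(-2.4, 0.2)

The brown capsule started near (13.6, 4.0) and ended near (11.2, 4.2).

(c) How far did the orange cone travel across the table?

1.1

From (13.9, 6.0) to (14.6, 6.8), the orange cone covered √(0.7² + 0.8²) ≈ 1.1 units.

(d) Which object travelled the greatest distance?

the brown capsule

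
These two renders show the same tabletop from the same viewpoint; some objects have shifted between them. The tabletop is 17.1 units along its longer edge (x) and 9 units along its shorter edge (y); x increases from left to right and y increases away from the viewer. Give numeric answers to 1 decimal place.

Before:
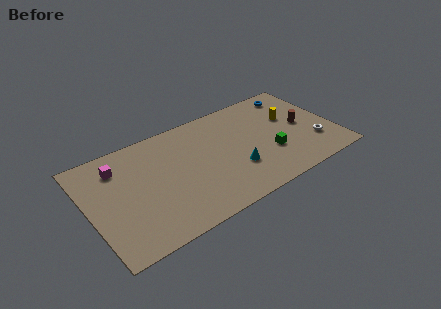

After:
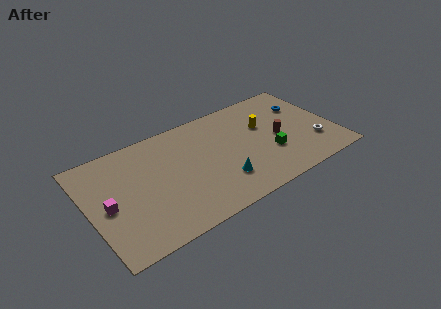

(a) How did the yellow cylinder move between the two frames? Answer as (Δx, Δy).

(-1.9, 0.1)

The yellow cylinder started near (14.3, 5.6) and ended near (12.4, 5.7).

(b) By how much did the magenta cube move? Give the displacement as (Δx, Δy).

(-1.1, -2.8)

From the two frames, the magenta cube sits at roughly (2.3, 7.0) before and (1.2, 4.2) after.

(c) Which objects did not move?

the white torus and the green cube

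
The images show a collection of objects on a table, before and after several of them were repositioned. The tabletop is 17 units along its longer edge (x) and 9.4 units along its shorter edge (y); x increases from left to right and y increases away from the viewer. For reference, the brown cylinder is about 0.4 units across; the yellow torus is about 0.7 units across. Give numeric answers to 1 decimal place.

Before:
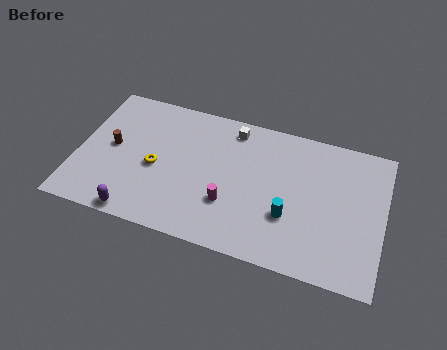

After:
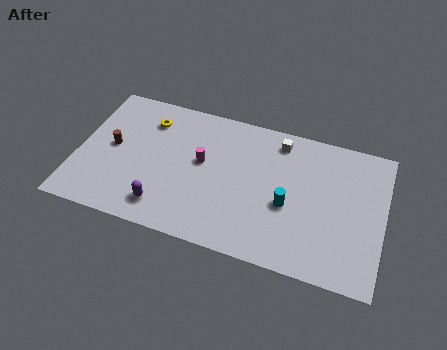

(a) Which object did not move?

the brown cylinder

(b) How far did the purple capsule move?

1.7

The purple capsule moved from about (3.7, 0.8) to (5.1, 1.7), a distance of √(1.4² + 0.9²) ≈ 1.7.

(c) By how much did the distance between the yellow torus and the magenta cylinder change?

-0.6

Before: roughly 4.4 units apart; after: 3.8. That's 0.6 units closer together.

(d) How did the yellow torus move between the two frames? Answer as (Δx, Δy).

(-0.7, 3.1)

From the two frames, the yellow torus sits at roughly (4.4, 4.2) before and (3.7, 7.3) after.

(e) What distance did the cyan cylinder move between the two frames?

0.7

The cyan cylinder was near (11.9, 3.2) before and (11.8, 3.9) after, so it travelled √(0.1² + 0.7²) ≈ 0.7 units.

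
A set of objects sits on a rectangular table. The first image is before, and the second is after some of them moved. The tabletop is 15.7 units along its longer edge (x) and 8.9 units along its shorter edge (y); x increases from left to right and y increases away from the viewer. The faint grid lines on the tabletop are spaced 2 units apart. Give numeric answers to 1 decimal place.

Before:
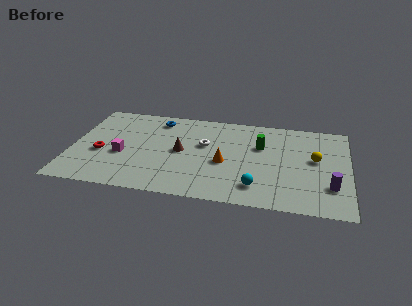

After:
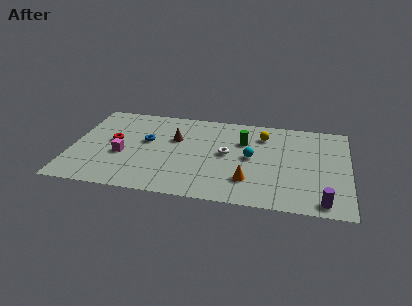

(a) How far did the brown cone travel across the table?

1.3

The brown cone moved from about (6.2, 4.5) to (5.8, 5.7), a distance of √(0.4² + 1.2²) ≈ 1.3.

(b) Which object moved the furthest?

the yellow sphere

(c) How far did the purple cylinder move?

1.6

The purple cylinder moved from about (14.7, 2.5) to (14.3, 1.0), a distance of √(0.4² + 1.5²) ≈ 1.6.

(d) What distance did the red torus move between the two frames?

1.4

From (1.7, 3.6) to (2.3, 4.9), the red torus covered √(0.6² + 1.3²) ≈ 1.4 units.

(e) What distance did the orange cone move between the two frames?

2.1

The orange cone was near (8.7, 3.8) before and (10.1, 2.3) after, so it travelled √(1.4² + 1.5²) ≈ 2.1 units.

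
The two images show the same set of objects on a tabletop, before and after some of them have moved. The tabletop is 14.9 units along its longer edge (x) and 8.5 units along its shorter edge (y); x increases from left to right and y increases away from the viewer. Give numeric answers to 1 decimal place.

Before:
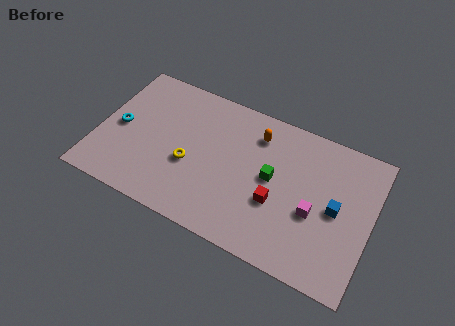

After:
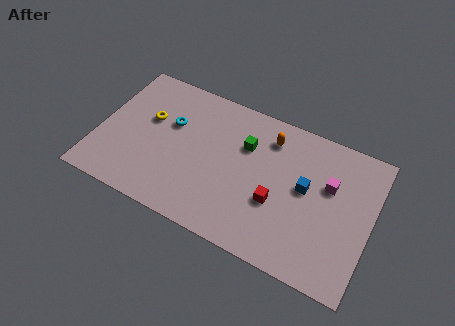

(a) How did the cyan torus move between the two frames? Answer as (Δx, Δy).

(2.7, 1.3)

The cyan torus started near (1.1, 4.1) and ended near (3.8, 5.4).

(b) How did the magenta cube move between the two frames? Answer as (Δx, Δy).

(0.6, 1.9)

The magenta cube started near (11.9, 3.5) and ended near (12.5, 5.4).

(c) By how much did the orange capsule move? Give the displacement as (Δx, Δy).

(0.7, 0.1)

From the two frames, the orange capsule sits at roughly (8.4, 6.7) before and (9.1, 6.8) after.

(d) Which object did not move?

the red cube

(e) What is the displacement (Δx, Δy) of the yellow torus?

(-2.5, 1.8)

The yellow torus started near (5.1, 3.4) and ended near (2.6, 5.2).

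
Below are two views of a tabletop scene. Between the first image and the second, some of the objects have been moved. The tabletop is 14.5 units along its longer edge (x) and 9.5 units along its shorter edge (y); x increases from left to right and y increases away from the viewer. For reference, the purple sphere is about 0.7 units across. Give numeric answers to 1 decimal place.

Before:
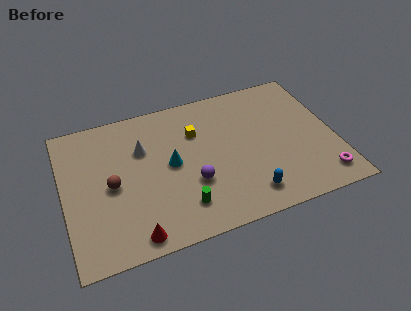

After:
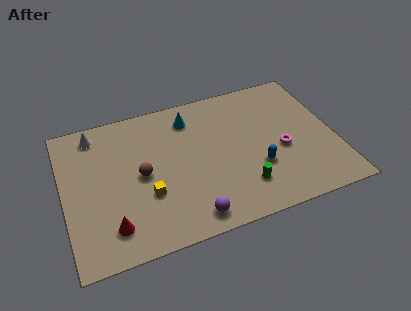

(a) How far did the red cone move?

1.4

The red cone moved from about (3.4, 1.0) to (2.3, 1.9), a distance of √(1.1² + 0.9²) ≈ 1.4.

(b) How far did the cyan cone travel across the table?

3.1

The cyan cone moved from about (5.7, 4.9) to (7.0, 7.7), a distance of √(1.3² + 2.8²) ≈ 3.1.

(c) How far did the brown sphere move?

1.6

The brown sphere moved from about (2.5, 4.5) to (4.1, 4.7), a distance of √(1.6² + 0.2²) ≈ 1.6.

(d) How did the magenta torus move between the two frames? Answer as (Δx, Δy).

(-1.9, 2.5)

The magenta torus was at about (13.5, 1.5) and moved to about (11.6, 4.0).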